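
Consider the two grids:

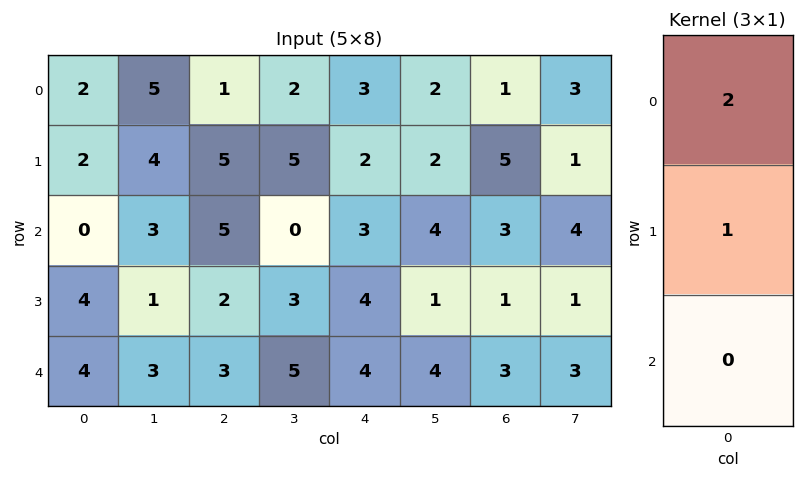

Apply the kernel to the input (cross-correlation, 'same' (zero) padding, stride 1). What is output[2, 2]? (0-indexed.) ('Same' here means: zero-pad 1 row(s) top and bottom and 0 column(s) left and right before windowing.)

15

The receptive field on the zero-padded input at this output position is [5 / 5 / 2]. Elementwise product with the kernel and sum: 5·2 + 5·1.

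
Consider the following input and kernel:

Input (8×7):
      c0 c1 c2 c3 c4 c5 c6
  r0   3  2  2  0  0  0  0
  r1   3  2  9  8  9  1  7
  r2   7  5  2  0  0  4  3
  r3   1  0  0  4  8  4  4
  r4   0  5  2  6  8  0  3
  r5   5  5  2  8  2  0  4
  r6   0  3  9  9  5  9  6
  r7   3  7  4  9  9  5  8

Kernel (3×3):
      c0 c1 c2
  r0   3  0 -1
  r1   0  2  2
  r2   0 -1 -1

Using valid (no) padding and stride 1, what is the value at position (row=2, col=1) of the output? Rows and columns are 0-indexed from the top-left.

The receptive field on the input at this output position is [5 2 0 / 0 0 4 / 5 2 6]. Elementwise product with the kernel and sum: 5·3 + 0·-1 + 0·2 + 4·2 + 2·-1 + 6·-1.

15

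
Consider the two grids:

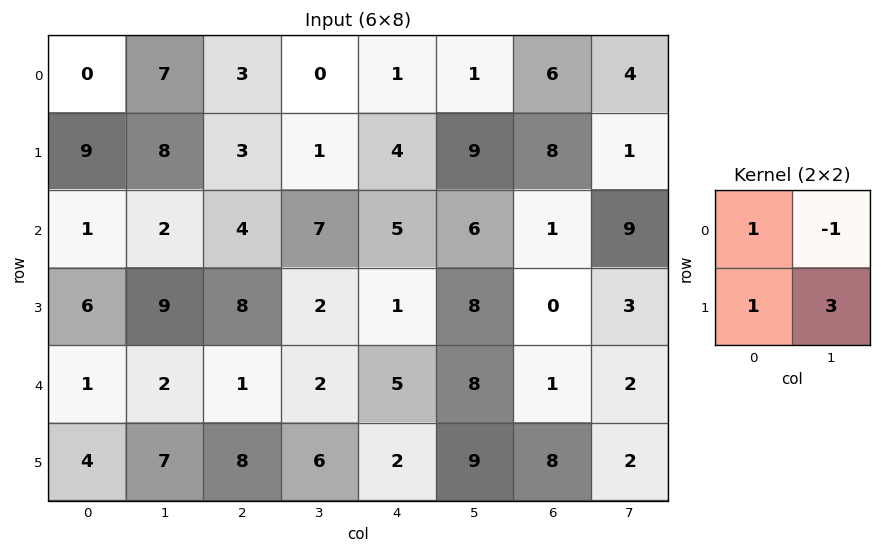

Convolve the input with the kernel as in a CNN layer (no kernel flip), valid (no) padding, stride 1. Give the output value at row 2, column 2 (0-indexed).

The receptive field on the input at this output position is [4 7 / 8 2]. Elementwise product with the kernel and sum: 4·1 + 7·-1 + 8·1 + 2·3.

11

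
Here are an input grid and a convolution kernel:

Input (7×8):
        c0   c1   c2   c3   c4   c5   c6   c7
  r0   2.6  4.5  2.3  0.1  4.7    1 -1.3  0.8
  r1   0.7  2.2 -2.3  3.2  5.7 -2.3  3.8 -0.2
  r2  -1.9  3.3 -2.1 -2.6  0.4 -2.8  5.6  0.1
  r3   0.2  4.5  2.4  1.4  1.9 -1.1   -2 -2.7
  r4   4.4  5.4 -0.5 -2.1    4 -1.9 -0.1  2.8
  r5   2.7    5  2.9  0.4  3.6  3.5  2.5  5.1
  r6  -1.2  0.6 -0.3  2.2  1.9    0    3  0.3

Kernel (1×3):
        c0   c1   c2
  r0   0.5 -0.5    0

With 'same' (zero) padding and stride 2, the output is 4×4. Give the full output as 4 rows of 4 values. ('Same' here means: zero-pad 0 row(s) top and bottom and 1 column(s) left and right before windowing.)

-1.3 1.1 -2.3 1.15
0.95 2.7 -1.5 -4.2
-2.2 2.95 -3.05 -0.9
0.6 0.45 0.15 -1.5

Output[0,0]: The receptive field on the zero-padded input at this output position is [0 2.6 4.5]. Elementwise product with the kernel and sum: 0·0.5 + 2.6·-0.5.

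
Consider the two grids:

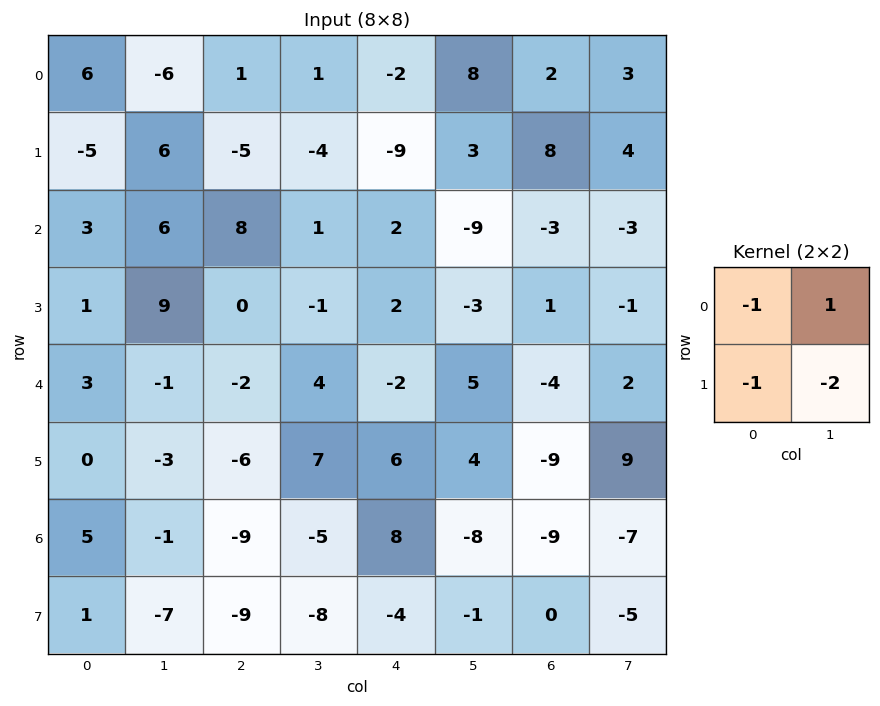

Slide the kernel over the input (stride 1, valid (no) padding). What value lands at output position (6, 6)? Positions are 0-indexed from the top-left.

The receptive field on the input at this output position is [-9 -7 / 0 -5]. Elementwise product with the kernel and sum: -9·-1 + -7·1 + 0·-1 + -5·-2.

12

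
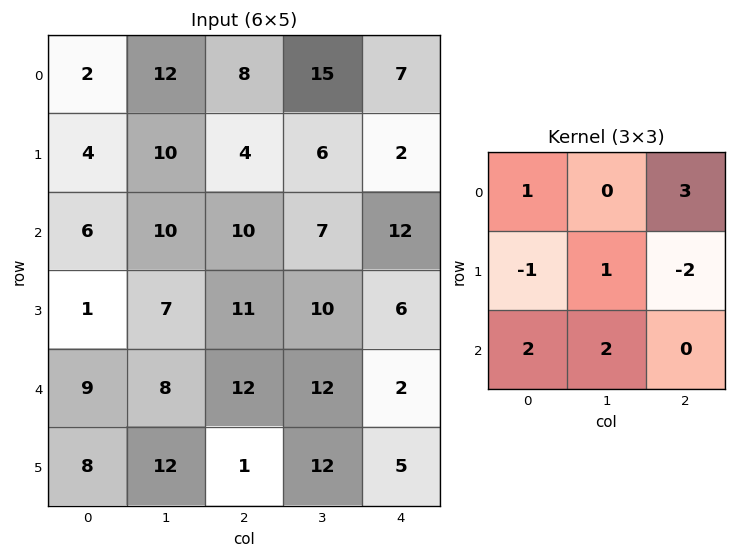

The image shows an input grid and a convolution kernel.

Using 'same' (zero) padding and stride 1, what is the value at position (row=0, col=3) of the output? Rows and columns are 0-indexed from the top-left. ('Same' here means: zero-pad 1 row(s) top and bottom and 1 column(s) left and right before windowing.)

13

The receptive field on the zero-padded input at this output position is [0 0 0 / 8 15 7 / 4 6 2]. Elementwise product with the kernel and sum: 0·1 + 0·3 + 8·-1 + 15·1 + 7·-2 + 4·2 + 6·2.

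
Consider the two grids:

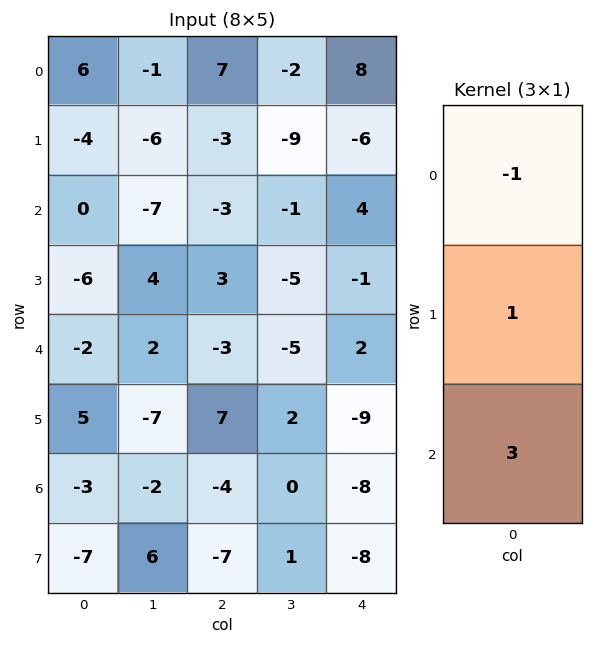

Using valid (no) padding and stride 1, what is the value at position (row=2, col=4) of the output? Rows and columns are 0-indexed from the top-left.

The receptive field on the input at this output position is [4 / -1 / 2]. Elementwise product with the kernel and sum: 4·-1 + -1·1 + 2·3.

1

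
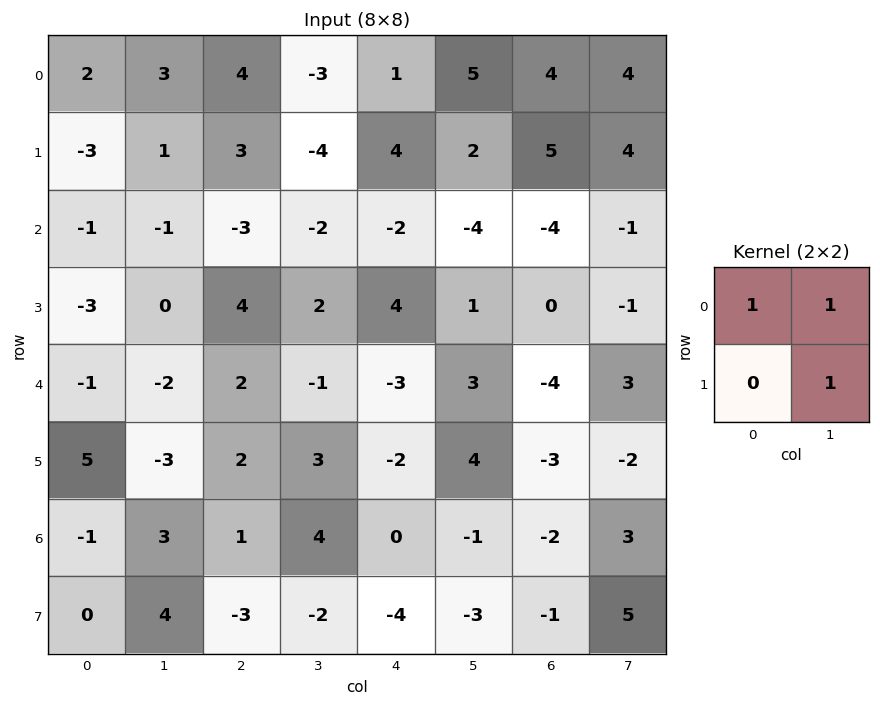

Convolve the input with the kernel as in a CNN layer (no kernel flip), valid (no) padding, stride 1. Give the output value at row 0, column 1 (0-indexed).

10

The receptive field on the input at this output position is [3 4 / 1 3]. Elementwise product with the kernel and sum: 3·1 + 4·1 + 3·1.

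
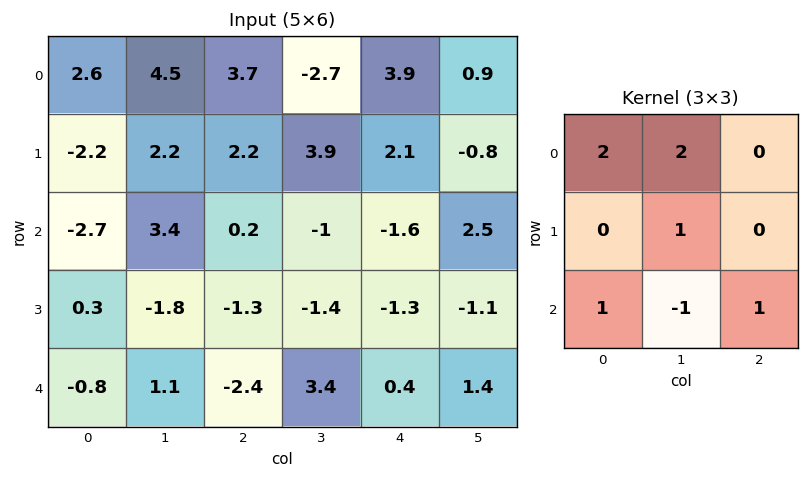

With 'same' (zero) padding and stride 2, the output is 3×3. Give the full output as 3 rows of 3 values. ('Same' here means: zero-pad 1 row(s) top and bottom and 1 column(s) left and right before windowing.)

7 7.6 4.9
-9.2 7.1 9.2
-0.2 -8.6 -5

Output[0,0]: The receptive field on the zero-padded input at this output position is [0 0 0 / 0 2.6 4.5 / 0 -2.2 2.2]. Elementwise product with the kernel and sum: 0·2 + 0·2 + 2.6·1 + 0·1 + -2.2·-1 + 2.2·1.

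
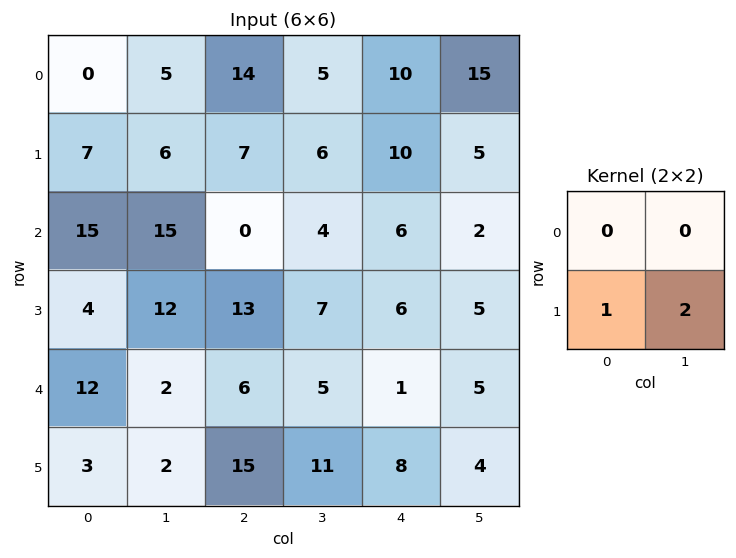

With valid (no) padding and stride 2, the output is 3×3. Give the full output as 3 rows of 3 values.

Output[0,0]: The receptive field on the input at this output position is [0 5 / 7 6]. Elementwise product with the kernel and sum: 7·1 + 6·2.
Output[0,1]: The receptive field on the input at this output position is [14 5 / 7 6]. Elementwise product with the kernel and sum: 7·1 + 6·2.

19 19 20
28 27 16
7 37 16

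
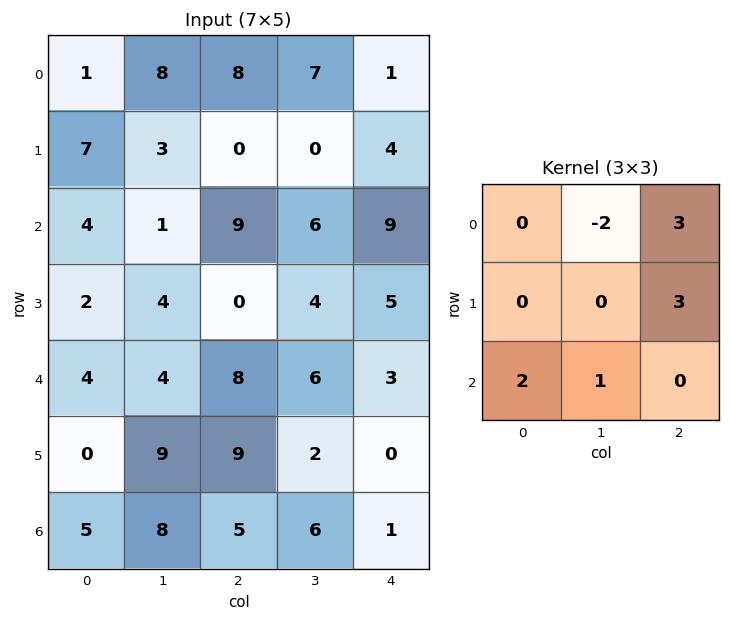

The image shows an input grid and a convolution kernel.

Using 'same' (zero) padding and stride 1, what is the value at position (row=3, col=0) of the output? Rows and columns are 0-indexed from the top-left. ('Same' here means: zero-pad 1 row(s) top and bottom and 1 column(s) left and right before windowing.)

The receptive field on the zero-padded input at this output position is [0 4 1 / 0 2 4 / 0 4 4]. Elementwise product with the kernel and sum: 4·-2 + 1·3 + 4·3 + 0·2 + 4·1.

11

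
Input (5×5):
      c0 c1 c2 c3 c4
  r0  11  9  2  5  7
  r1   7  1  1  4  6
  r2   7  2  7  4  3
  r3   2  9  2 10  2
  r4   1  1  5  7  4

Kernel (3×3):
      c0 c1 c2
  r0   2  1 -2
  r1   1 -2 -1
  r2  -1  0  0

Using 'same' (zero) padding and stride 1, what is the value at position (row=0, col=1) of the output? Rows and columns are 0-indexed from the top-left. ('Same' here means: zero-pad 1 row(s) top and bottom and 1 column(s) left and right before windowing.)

-16

The receptive field on the zero-padded input at this output position is [0 0 0 / 11 9 2 / 7 1 1]. Elementwise product with the kernel and sum: 0·2 + 0·1 + 0·-2 + 11·1 + 9·-2 + 2·-1 + 7·-1.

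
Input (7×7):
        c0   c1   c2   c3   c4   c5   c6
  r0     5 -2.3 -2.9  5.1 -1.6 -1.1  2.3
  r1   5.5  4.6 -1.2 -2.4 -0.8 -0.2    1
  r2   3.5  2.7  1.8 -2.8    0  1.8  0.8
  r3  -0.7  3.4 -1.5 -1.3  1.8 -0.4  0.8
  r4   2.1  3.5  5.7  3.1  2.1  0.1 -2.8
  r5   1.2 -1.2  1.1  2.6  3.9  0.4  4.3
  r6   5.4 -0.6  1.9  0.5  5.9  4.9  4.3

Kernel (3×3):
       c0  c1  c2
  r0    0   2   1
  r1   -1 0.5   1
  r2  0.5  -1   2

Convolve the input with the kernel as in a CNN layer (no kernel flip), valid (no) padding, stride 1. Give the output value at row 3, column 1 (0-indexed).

1.65

The receptive field on the input at this output position is [3.4 -1.5 -1.3 / 3.5 5.7 3.1 / -1.2 1.1 2.6]. Elementwise product with the kernel and sum: -1.5·2 + -1.3·1 + 3.5·-1 + 5.7·0.5 + 3.1·1 + -1.2·0.5 + 1.1·-1 + 2.6·2.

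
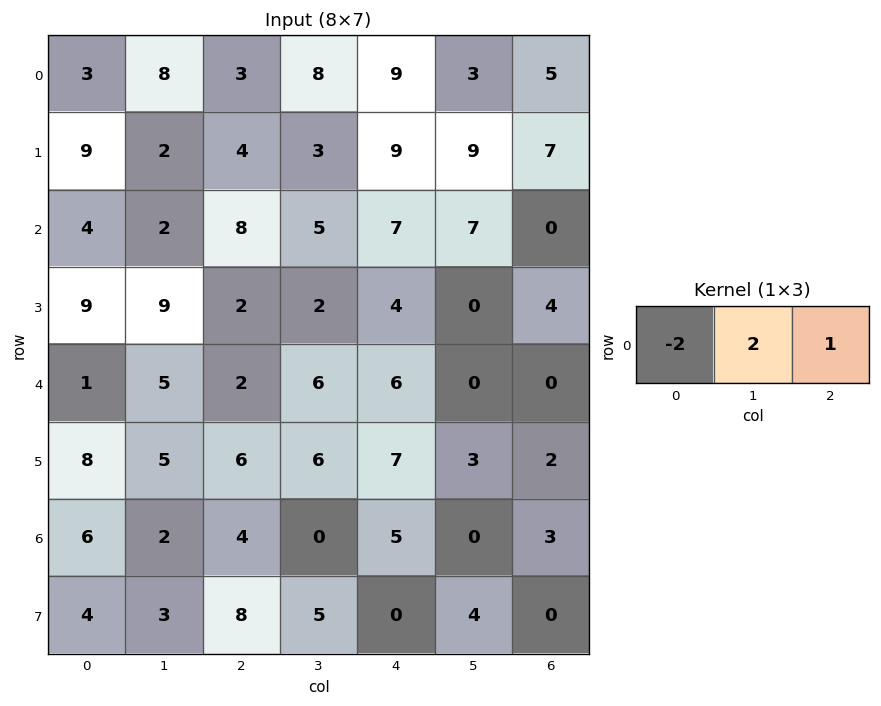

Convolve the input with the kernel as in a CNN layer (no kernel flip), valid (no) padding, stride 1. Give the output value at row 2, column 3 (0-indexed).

11

The receptive field on the input at this output position is [5 7 7]. Elementwise product with the kernel and sum: 5·-2 + 7·2 + 7·1.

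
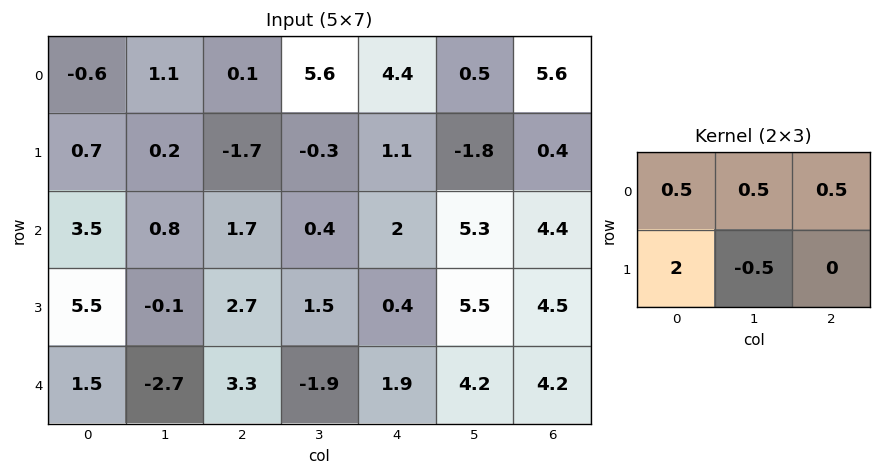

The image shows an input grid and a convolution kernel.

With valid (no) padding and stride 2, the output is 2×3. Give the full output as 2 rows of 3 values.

1.6 1.8 8.35
14.05 6.7 3.9

Output[0,0]: The receptive field on the input at this output position is [-0.6 1.1 0.1 / 0.7 0.2 -1.7]. Elementwise product with the kernel and sum: -0.6·0.5 + 1.1·0.5 + 0.1·0.5 + 0.7·2 + 0.2·-0.5.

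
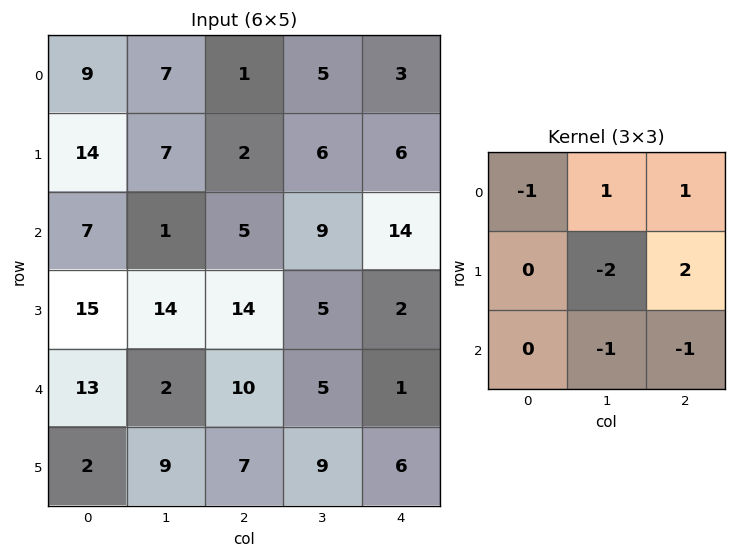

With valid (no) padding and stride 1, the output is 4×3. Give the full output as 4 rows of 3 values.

Output[0,0]: The receptive field on the input at this output position is [9 7 1 / 14 7 2 / 7 1 5]. Elementwise product with the kernel and sum: 9·-1 + 7·1 + 1·1 + 7·-2 + 2·2 + 1·-1 + 5·-1.

-17 -7 -16
-25 -10 13
-13 -20 6
13 -21 -30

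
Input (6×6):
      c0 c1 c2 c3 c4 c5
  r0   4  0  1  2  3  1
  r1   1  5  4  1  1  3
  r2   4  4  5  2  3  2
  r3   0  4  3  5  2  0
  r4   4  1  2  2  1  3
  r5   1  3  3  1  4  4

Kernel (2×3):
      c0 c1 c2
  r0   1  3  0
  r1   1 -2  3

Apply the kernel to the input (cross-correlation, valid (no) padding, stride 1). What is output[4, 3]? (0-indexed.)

The receptive field on the input at this output position is [2 1 3 / 1 4 4]. Elementwise product with the kernel and sum: 2·1 + 1·3 + 1·1 + 4·-2 + 4·3.

10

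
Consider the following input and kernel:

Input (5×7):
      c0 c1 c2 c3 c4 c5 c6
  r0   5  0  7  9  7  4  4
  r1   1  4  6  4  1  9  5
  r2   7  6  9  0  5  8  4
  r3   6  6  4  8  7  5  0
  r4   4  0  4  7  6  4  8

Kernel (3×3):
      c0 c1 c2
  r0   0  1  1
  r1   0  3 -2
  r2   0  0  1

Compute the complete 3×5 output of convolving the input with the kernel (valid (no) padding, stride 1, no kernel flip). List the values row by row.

16 26 31 4 29
14 45 2 14 30
29 12 21 28 35

Output[0,0]: The receptive field on the input at this output position is [5 0 7 / 1 4 6 / 7 6 9]. Elementwise product with the kernel and sum: 0·1 + 7·1 + 4·3 + 6·-2 + 9·1.
Output[0,1]: The receptive field on the input at this output position is [0 7 9 / 4 6 4 / 6 9 0]. Elementwise product with the kernel and sum: 7·1 + 9·1 + 6·3 + 4·-2 + 0·1.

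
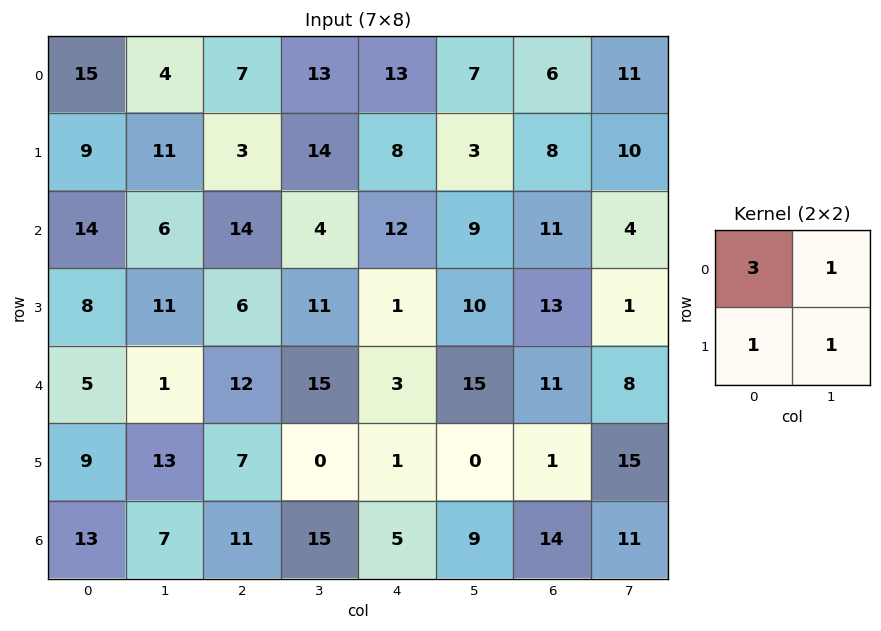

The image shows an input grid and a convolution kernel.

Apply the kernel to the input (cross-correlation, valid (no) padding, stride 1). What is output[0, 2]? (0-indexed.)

The receptive field on the input at this output position is [7 13 / 3 14]. Elementwise product with the kernel and sum: 7·3 + 13·1 + 3·1 + 14·1.

51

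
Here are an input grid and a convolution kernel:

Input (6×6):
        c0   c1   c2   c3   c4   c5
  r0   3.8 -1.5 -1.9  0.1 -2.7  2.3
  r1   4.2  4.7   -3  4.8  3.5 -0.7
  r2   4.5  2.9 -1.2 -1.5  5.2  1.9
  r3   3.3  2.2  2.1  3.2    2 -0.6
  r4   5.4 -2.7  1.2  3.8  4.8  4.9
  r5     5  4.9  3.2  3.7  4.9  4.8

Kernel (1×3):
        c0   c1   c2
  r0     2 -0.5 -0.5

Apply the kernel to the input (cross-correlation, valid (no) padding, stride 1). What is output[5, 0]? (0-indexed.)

5.95

The receptive field on the input at this output position is [5 4.9 3.2]. Elementwise product with the kernel and sum: 5·2 + 4.9·-0.5 + 3.2·-0.5.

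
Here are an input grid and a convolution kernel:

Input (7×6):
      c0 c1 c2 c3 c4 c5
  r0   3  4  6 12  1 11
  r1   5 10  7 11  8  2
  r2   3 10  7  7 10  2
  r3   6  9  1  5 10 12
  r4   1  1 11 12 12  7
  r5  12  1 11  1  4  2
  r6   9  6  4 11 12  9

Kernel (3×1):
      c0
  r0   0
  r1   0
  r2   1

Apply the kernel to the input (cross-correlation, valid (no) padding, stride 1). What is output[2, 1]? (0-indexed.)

1

The receptive field on the input at this output position is [10 / 9 / 1]. Elementwise product with the kernel and sum: 1·1.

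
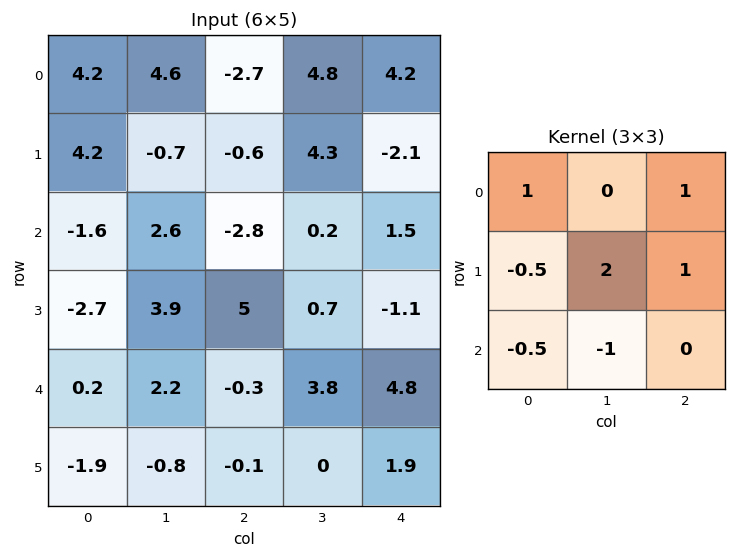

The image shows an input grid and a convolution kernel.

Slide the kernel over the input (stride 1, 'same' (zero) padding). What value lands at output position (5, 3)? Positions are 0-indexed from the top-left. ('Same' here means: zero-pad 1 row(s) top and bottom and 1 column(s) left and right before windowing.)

The receptive field on the zero-padded input at this output position is [-0.3 3.8 4.8 / -0.1 0 1.9 / 0 0 0]. Elementwise product with the kernel and sum: -0.3·1 + 4.8·1 + -0.1·-0.5 + 0·2 + 1.9·1 + 0·-0.5 + 0·-1.

6.45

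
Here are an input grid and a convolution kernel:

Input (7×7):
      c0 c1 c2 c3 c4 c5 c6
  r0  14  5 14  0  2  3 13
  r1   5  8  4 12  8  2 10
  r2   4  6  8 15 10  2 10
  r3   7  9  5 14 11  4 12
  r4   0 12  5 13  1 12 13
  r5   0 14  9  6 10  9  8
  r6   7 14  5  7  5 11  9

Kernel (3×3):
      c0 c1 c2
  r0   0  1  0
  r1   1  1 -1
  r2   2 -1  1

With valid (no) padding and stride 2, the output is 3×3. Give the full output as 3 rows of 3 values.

Output[0,0]: The receptive field on the input at this output position is [14 5 14 / 5 8 4 / 4 6 8]. Elementwise product with the kernel and sum: 5·1 + 5·1 + 8·1 + 4·-1 + 4·2 + 6·-1 + 8·1.

24 19 31
10 21 8
22 26 31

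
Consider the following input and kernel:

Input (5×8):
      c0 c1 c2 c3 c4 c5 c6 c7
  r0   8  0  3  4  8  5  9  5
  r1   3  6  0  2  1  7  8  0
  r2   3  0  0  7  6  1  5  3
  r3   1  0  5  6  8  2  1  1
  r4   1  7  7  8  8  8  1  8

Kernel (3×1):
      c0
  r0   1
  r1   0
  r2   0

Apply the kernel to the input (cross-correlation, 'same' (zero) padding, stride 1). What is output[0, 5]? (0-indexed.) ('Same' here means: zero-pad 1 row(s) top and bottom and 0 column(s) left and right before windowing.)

The receptive field on the zero-padded input at this output position is [0 / 5 / 7]. Elementwise product with the kernel and sum: 0·1.

0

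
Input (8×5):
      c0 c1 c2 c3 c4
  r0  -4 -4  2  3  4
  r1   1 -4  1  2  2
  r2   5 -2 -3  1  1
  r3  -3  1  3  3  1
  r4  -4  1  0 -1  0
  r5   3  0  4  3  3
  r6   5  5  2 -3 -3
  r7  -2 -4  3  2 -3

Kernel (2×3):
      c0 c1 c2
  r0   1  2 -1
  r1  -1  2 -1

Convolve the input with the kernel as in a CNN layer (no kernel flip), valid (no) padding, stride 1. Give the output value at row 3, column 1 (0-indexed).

The receptive field on the input at this output position is [1 3 3 / 1 0 -1]. Elementwise product with the kernel and sum: 1·1 + 3·2 + 3·-1 + 1·-1 + 0·2 + -1·-1.

4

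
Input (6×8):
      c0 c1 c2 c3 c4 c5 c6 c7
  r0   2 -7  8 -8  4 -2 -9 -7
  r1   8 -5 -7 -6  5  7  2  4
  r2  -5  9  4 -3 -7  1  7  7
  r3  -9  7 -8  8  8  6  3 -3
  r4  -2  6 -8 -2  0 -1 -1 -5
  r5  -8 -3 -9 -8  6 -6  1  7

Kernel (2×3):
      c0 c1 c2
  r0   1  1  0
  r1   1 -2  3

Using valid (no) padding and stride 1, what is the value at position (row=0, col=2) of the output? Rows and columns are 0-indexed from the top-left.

20

The receptive field on the input at this output position is [8 -8 4 / -7 -6 5]. Elementwise product with the kernel and sum: 8·1 + -8·1 + -7·1 + -6·-2 + 5·3.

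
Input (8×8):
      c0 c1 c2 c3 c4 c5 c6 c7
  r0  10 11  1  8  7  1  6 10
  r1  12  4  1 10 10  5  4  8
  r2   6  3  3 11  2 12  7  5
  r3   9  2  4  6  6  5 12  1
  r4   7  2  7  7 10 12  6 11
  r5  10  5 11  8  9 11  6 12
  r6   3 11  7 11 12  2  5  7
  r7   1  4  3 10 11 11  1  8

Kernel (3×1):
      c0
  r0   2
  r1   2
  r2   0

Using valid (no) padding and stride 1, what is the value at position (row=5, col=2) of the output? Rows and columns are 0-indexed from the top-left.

36

The receptive field on the input at this output position is [11 / 7 / 3]. Elementwise product with the kernel and sum: 11·2 + 7·2.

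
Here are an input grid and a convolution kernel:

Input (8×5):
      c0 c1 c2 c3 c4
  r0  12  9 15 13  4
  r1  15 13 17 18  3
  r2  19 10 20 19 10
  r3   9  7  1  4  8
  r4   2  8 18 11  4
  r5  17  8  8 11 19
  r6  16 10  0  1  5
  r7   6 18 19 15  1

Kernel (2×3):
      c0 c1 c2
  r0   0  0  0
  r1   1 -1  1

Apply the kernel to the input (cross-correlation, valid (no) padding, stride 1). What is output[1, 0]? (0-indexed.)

29

The receptive field on the input at this output position is [15 13 17 / 19 10 20]. Elementwise product with the kernel and sum: 19·1 + 10·-1 + 20·1.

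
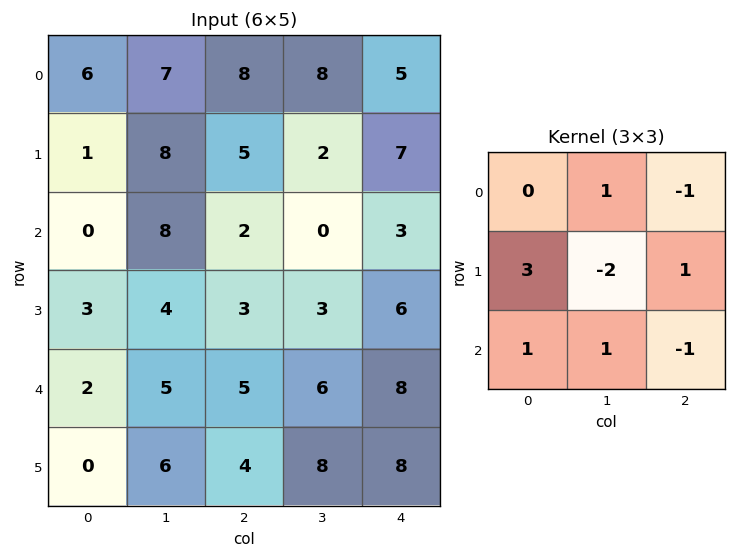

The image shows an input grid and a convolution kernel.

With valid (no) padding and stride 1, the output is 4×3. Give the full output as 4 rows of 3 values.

-3 26 20
-7 27 4
12 15 9
4 13 12

Output[0,0]: The receptive field on the input at this output position is [6 7 8 / 1 8 5 / 0 8 2]. Elementwise product with the kernel and sum: 7·1 + 8·-1 + 1·3 + 8·-2 + 5·1 + 0·1 + 8·1 + 2·-1.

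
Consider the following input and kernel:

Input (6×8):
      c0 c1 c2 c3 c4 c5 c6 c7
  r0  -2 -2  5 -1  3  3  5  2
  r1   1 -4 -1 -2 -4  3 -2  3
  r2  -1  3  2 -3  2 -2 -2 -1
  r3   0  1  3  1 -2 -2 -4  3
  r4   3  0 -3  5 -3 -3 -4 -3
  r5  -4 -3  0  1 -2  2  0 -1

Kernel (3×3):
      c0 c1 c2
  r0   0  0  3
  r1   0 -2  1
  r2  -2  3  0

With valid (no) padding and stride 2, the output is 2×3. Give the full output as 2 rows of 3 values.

Output[0,0]: The receptive field on the input at this output position is [-2 -2 5 / 1 -4 -1 / -1 3 2]. Elementwise product with the kernel and sum: 5·3 + -4·-2 + -1·1 + -1·-2 + 3·3.

33 -4 -3
1 23 -9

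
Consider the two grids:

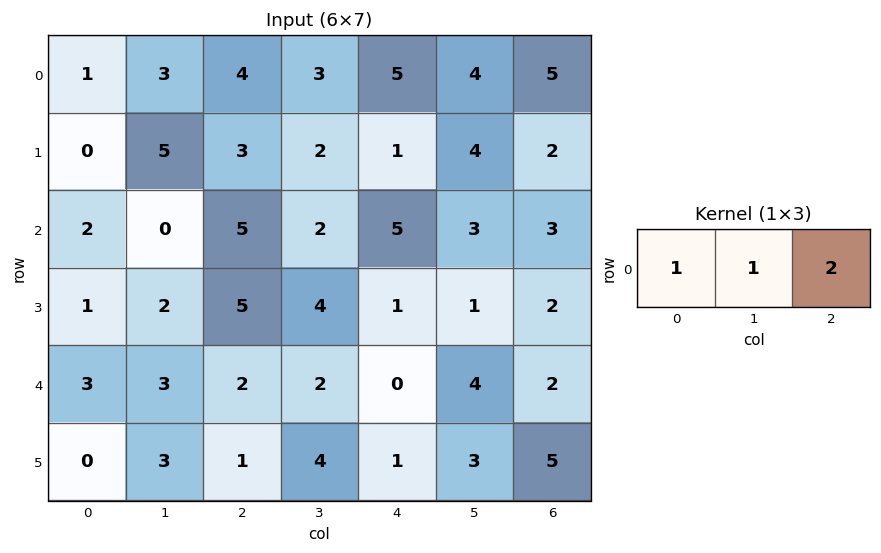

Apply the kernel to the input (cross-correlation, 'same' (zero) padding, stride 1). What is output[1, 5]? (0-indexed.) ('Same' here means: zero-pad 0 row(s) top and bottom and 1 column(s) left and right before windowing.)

The receptive field on the zero-padded input at this output position is [1 4 2]. Elementwise product with the kernel and sum: 1·1 + 4·1 + 2·2.

9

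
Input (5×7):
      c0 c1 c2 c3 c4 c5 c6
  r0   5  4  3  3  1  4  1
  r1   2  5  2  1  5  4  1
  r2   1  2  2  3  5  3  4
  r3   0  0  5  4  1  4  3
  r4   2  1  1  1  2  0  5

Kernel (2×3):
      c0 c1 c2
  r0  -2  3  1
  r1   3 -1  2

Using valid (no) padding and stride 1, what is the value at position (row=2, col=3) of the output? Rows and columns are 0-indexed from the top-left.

31

The receptive field on the input at this output position is [3 5 3 / 4 1 4]. Elementwise product with the kernel and sum: 3·-2 + 5·3 + 3·1 + 4·3 + 1·-1 + 4·2.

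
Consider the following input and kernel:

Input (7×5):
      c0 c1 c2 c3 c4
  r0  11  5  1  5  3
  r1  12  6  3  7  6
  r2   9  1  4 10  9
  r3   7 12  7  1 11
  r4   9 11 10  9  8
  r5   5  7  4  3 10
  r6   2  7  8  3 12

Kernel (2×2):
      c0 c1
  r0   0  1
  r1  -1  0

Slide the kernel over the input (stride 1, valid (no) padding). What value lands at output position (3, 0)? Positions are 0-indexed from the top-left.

3

The receptive field on the input at this output position is [7 12 / 9 11]. Elementwise product with the kernel and sum: 12·1 + 9·-1.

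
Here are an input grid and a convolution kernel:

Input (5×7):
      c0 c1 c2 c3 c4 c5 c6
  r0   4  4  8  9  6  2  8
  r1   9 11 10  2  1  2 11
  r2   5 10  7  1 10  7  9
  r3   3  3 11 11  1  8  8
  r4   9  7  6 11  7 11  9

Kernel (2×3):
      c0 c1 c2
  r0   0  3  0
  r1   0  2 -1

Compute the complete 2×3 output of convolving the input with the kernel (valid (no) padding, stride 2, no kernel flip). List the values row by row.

Output[0,0]: The receptive field on the input at this output position is [4 4 8 / 9 11 10]. Elementwise product with the kernel and sum: 4·3 + 11·2 + 10·-1.

24 30 -1
25 24 29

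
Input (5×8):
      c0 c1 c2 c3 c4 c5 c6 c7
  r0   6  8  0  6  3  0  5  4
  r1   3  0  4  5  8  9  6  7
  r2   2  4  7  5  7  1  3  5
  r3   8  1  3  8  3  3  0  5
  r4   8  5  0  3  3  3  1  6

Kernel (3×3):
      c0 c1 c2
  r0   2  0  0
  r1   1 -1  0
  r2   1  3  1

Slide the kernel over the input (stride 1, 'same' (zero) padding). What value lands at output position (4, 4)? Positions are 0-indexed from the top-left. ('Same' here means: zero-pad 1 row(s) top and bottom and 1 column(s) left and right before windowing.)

The receptive field on the zero-padded input at this output position is [8 3 3 / 3 3 3 / 0 0 0]. Elementwise product with the kernel and sum: 8·2 + 3·1 + 3·-1 + 0·1 + 0·3 + 0·1.

16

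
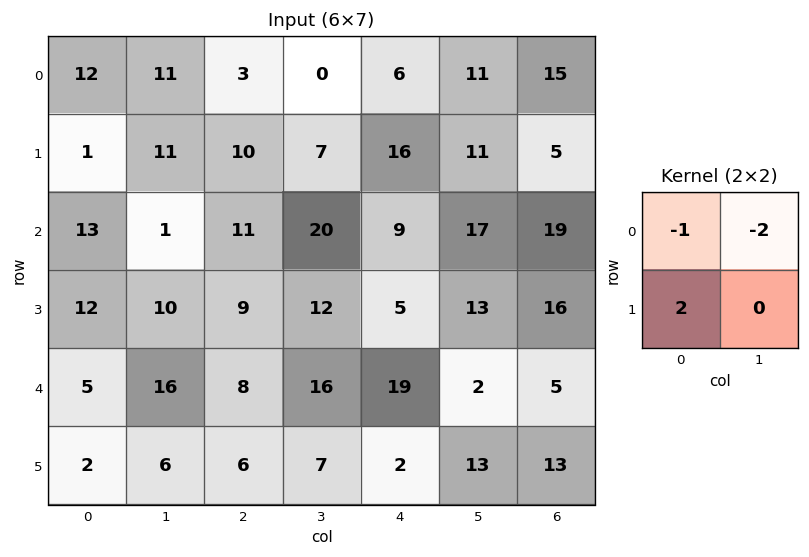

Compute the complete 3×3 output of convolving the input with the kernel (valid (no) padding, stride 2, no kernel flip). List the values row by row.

Output[0,0]: The receptive field on the input at this output position is [12 11 / 1 11]. Elementwise product with the kernel and sum: 12·-1 + 11·-2 + 1·2.
Output[0,1]: The receptive field on the input at this output position is [3 0 / 10 7]. Elementwise product with the kernel and sum: 3·-1 + 0·-2 + 10·2.

-32 17 4
9 -33 -33
-33 -28 -19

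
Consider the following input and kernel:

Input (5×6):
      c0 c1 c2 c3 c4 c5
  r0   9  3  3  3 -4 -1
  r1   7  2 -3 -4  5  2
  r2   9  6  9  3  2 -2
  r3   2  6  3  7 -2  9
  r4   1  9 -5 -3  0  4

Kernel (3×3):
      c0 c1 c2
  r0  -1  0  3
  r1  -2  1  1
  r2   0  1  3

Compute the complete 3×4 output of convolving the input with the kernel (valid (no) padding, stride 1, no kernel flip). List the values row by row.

Output[0,0]: The receptive field on the input at this output position is [9 3 3 / 7 2 -3 / 9 6 9]. Elementwise product with the kernel and sum: 9·-1 + 3·3 + 7·-2 + 2·1 + -3·1 + 6·1 + 9·3.
Output[0,1]: The receptive field on the input at this output position is [3 3 3 / 2 -3 -4 / 6 9 3]. Elementwise product with the kernel and sum: 3·-1 + 3·3 + 2·-2 + -3·1 + -4·1 + 9·1 + 3·3.

18 13 1 5
-4 10 6 29
17 -13 -7 -4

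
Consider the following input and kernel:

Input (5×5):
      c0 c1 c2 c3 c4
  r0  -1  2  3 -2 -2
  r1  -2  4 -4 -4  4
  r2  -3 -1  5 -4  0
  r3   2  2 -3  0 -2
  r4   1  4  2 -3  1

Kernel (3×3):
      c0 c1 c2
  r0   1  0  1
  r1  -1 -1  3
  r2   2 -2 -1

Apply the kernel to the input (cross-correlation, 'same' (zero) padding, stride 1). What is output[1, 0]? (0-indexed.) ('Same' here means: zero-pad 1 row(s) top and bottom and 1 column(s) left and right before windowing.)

The receptive field on the zero-padded input at this output position is [0 -1 2 / 0 -2 4 / 0 -3 -1]. Elementwise product with the kernel and sum: 0·1 + 2·1 + 0·-1 + -2·-1 + 4·3 + 0·2 + -3·-2 + -1·-1.

23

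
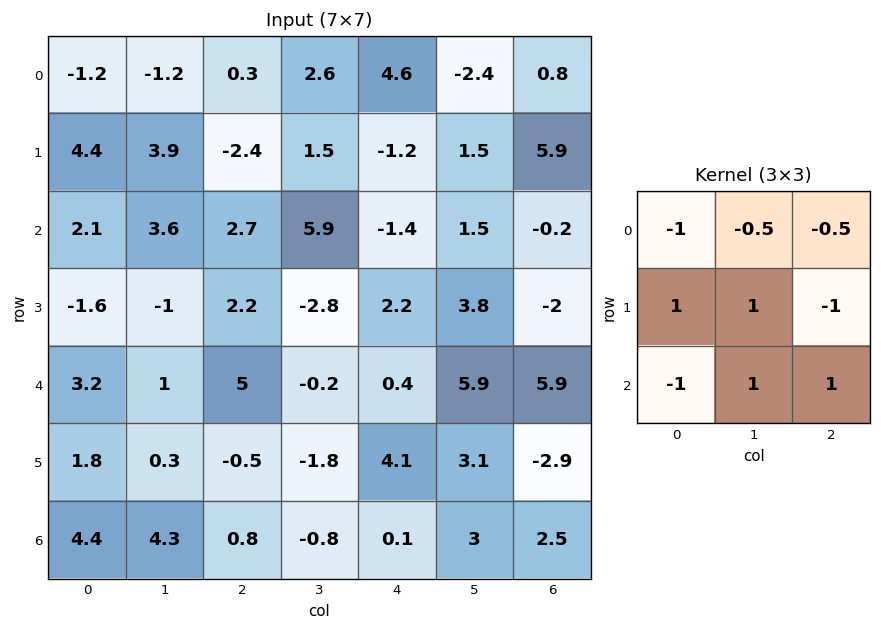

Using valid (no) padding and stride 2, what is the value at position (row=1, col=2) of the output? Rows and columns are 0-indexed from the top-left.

The receptive field on the input at this output position is [-1.4 1.5 -0.2 / 2.2 3.8 -2 / 0.4 5.9 5.9]. Elementwise product with the kernel and sum: -1.4·-1 + 1.5·-0.5 + -0.2·-0.5 + 2.2·1 + 3.8·1 + -2·-1 + 0.4·-1 + 5.9·1 + 5.9·1.

20.15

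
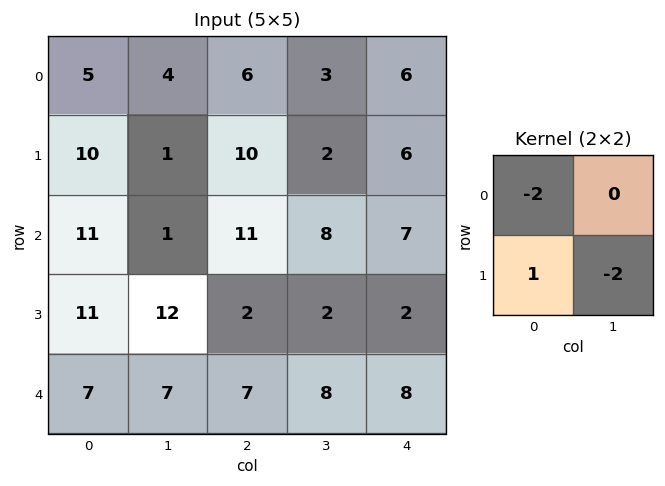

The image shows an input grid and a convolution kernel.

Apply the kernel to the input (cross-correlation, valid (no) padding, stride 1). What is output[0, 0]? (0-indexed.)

-2

The receptive field on the input at this output position is [5 4 / 10 1]. Elementwise product with the kernel and sum: 5·-2 + 10·1 + 1·-2.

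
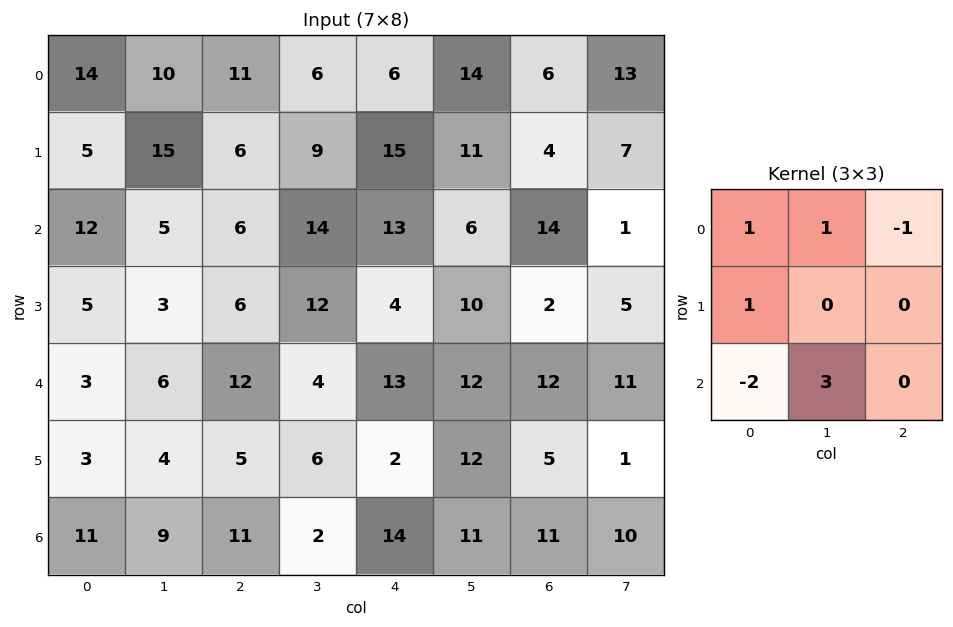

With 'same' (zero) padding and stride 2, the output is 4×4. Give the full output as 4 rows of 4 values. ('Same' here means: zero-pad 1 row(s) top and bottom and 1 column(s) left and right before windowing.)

15 -2 33 4
5 29 15 0
11 10 4 10
-1 12 -2 27

Output[0,0]: The receptive field on the zero-padded input at this output position is [0 0 0 / 0 14 10 / 0 5 15]. Elementwise product with the kernel and sum: 0·1 + 0·1 + 0·-1 + 0·1 + 0·-2 + 5·3.
Output[0,1]: The receptive field on the zero-padded input at this output position is [0 0 0 / 10 11 6 / 15 6 9]. Elementwise product with the kernel and sum: 0·1 + 0·1 + 0·-1 + 10·1 + 15·-2 + 6·3.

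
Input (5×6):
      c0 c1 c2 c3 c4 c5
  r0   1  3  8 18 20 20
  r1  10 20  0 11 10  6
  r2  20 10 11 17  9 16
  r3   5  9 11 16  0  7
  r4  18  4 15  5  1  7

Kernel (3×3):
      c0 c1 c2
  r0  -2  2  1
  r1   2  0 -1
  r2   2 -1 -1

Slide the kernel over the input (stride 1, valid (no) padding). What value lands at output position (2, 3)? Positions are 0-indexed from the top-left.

27

The receptive field on the input at this output position is [17 9 16 / 16 0 7 / 5 1 7]. Elementwise product with the kernel and sum: 17·-2 + 9·2 + 16·1 + 16·2 + 7·-1 + 5·2 + 1·-1 + 7·-1.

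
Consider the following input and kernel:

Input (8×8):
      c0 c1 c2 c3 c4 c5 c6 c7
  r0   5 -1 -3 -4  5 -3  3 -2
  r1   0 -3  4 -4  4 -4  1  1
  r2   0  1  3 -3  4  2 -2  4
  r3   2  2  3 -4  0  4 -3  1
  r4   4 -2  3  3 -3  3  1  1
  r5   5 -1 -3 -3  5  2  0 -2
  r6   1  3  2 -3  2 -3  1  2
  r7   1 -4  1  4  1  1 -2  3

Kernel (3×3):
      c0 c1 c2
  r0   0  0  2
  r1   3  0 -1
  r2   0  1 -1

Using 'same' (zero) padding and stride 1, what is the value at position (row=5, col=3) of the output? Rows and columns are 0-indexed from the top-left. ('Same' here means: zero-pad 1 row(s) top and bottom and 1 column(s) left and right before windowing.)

The receptive field on the zero-padded input at this output position is [3 3 -3 / -3 -3 5 / 2 -3 2]. Elementwise product with the kernel and sum: -3·2 + -3·3 + 5·-1 + -3·1 + 2·-1.

-25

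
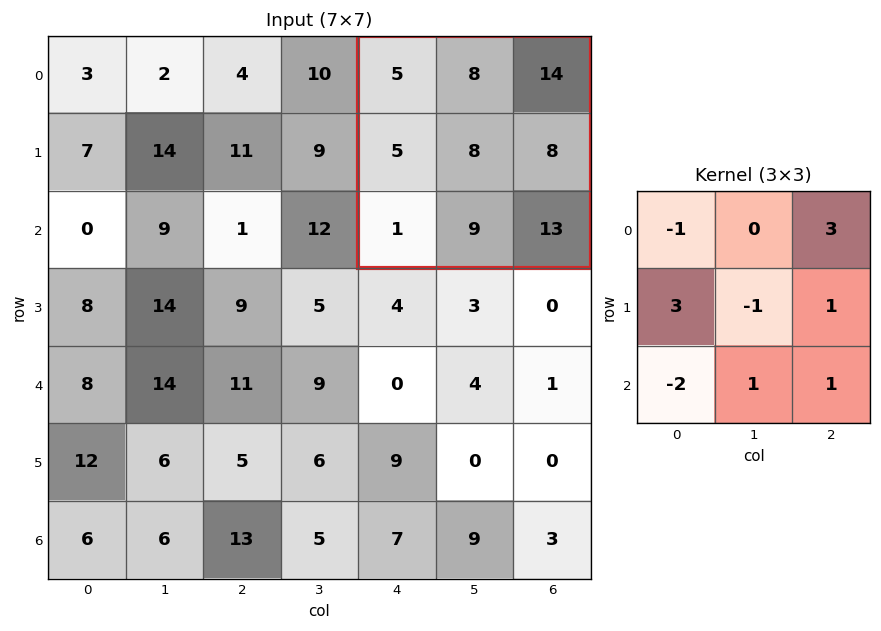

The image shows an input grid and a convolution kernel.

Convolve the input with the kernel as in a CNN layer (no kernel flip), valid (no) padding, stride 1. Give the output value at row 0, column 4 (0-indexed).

72

The receptive field on the input at this output position is [5 8 14 / 5 8 8 / 1 9 13]. Elementwise product with the kernel and sum: 5·-1 + 14·3 + 5·3 + 8·-1 + 8·1 + 1·-2 + 9·1 + 13·1.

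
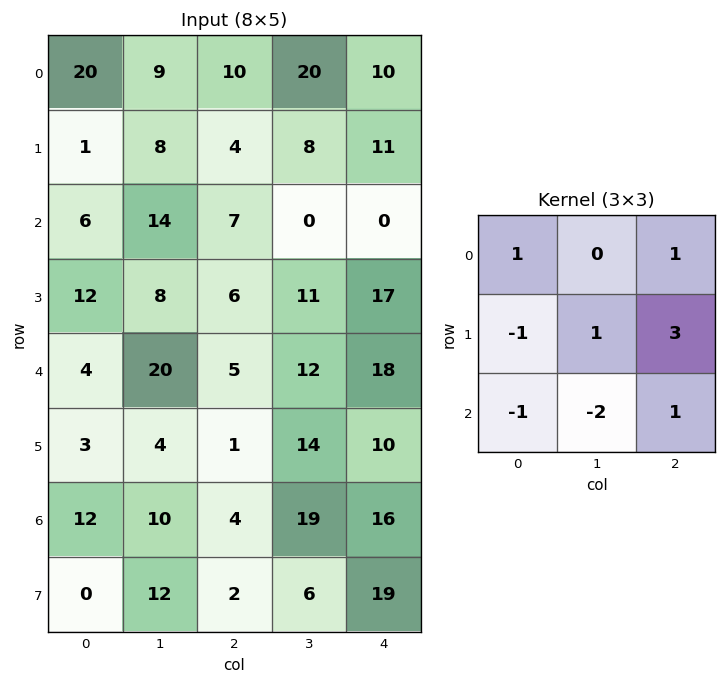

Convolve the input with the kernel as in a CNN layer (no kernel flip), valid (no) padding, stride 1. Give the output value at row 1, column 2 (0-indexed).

The receptive field on the input at this output position is [4 8 11 / 7 0 0 / 6 11 17]. Elementwise product with the kernel and sum: 4·1 + 11·1 + 7·-1 + 0·1 + 0·3 + 6·-1 + 11·-2 + 17·1.

-3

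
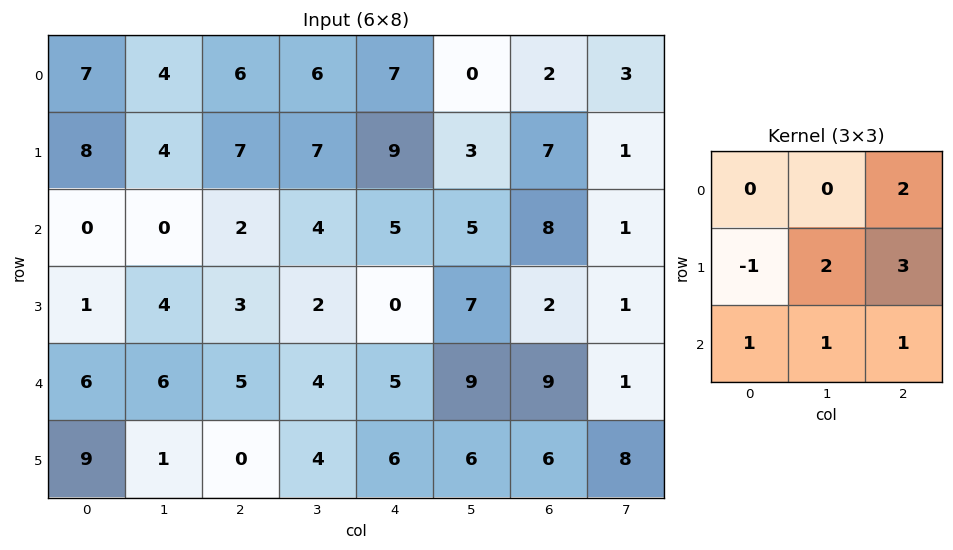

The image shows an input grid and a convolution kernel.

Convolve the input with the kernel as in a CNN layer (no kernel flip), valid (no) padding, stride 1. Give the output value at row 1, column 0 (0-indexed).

28

The receptive field on the input at this output position is [8 4 7 / 0 0 2 / 1 4 3]. Elementwise product with the kernel and sum: 7·2 + 0·-1 + 0·2 + 2·3 + 1·1 + 4·1 + 3·1.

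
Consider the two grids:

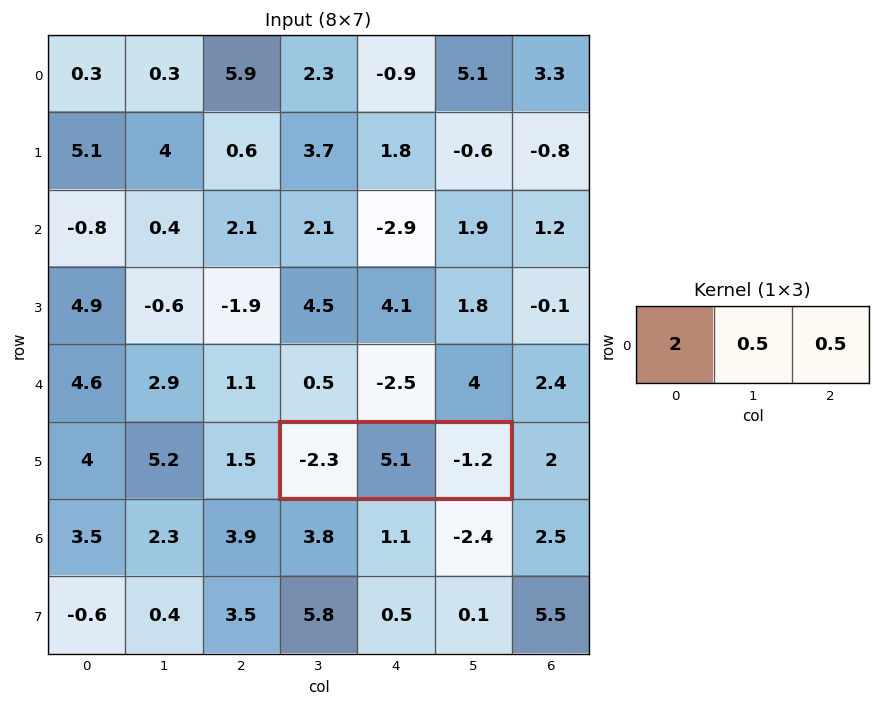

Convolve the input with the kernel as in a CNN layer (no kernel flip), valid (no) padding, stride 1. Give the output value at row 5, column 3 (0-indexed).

The receptive field on the input at this output position is [-2.3 5.1 -1.2]. Elementwise product with the kernel and sum: -2.3·2 + 5.1·0.5 + -1.2·0.5.

-2.65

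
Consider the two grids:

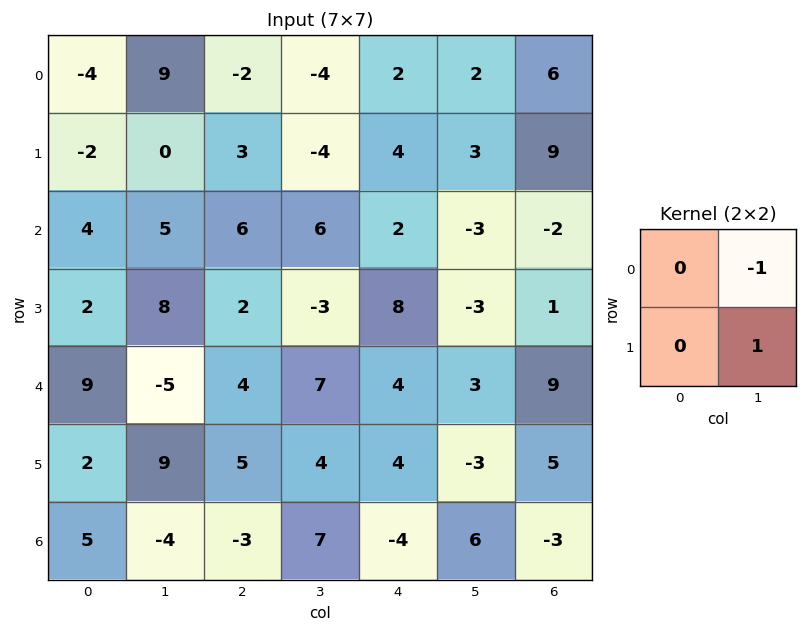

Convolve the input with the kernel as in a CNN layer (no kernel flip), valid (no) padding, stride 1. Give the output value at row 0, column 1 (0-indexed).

The receptive field on the input at this output position is [9 -2 / 0 3]. Elementwise product with the kernel and sum: -2·-1 + 3·1.

5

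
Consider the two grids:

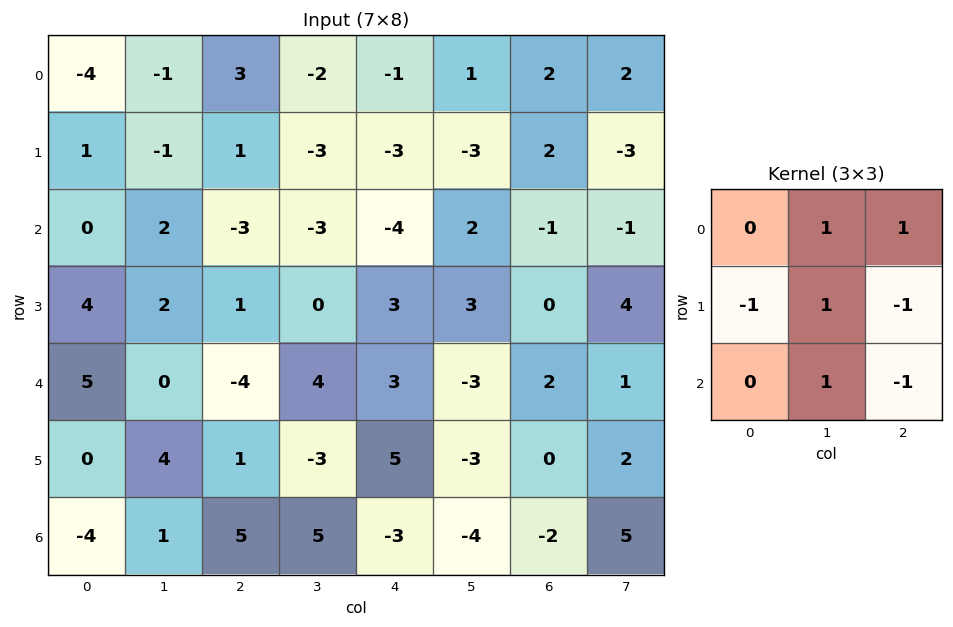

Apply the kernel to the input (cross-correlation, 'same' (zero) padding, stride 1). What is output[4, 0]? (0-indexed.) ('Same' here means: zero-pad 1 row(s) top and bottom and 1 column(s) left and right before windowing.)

The receptive field on the zero-padded input at this output position is [0 4 2 / 0 5 0 / 0 0 4]. Elementwise product with the kernel and sum: 4·1 + 2·1 + 0·-1 + 5·1 + 0·-1 + 0·1 + 4·-1.

7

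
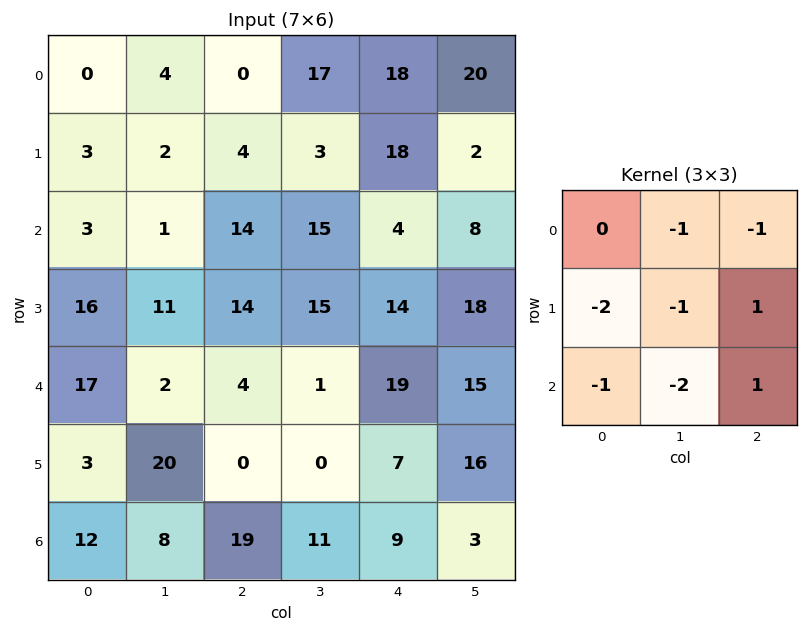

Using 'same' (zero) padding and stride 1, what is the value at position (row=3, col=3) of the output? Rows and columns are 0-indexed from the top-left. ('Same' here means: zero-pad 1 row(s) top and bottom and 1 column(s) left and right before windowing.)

-35

The receptive field on the zero-padded input at this output position is [14 15 4 / 14 15 14 / 4 1 19]. Elementwise product with the kernel and sum: 15·-1 + 4·-1 + 14·-2 + 15·-1 + 14·1 + 4·-1 + 1·-2 + 19·1.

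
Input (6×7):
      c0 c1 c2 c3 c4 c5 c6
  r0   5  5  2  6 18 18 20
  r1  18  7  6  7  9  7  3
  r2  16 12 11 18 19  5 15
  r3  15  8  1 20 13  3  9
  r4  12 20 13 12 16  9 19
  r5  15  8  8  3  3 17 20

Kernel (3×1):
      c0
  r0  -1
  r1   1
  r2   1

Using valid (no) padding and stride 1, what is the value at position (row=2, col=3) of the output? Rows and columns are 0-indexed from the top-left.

The receptive field on the input at this output position is [18 / 20 / 12]. Elementwise product with the kernel and sum: 18·-1 + 20·1 + 12·1.

14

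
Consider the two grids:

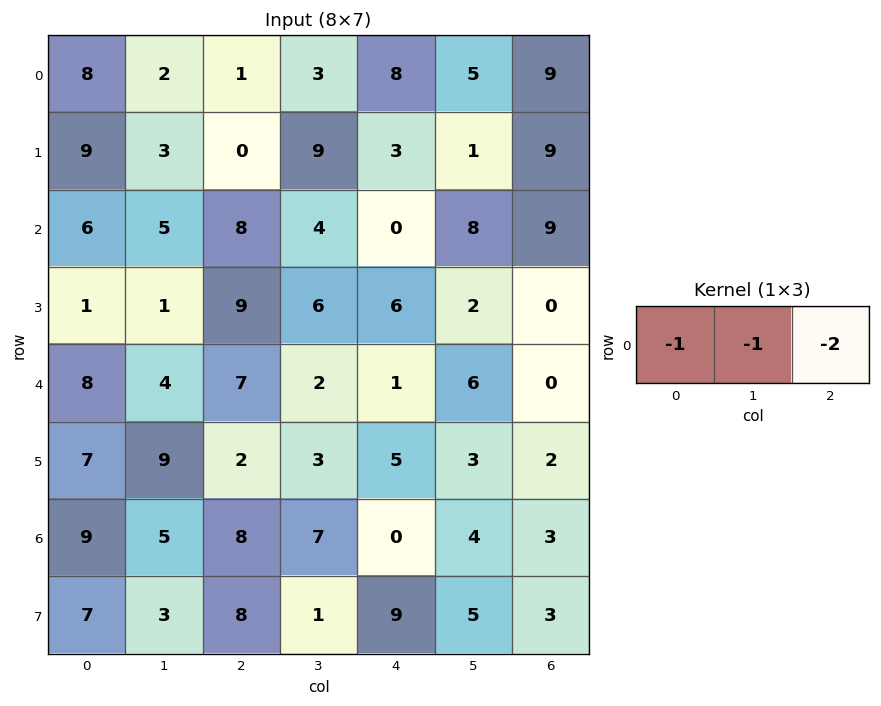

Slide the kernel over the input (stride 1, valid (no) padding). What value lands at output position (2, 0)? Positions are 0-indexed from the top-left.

The receptive field on the input at this output position is [6 5 8]. Elementwise product with the kernel and sum: 6·-1 + 5·-1 + 8·-2.

-27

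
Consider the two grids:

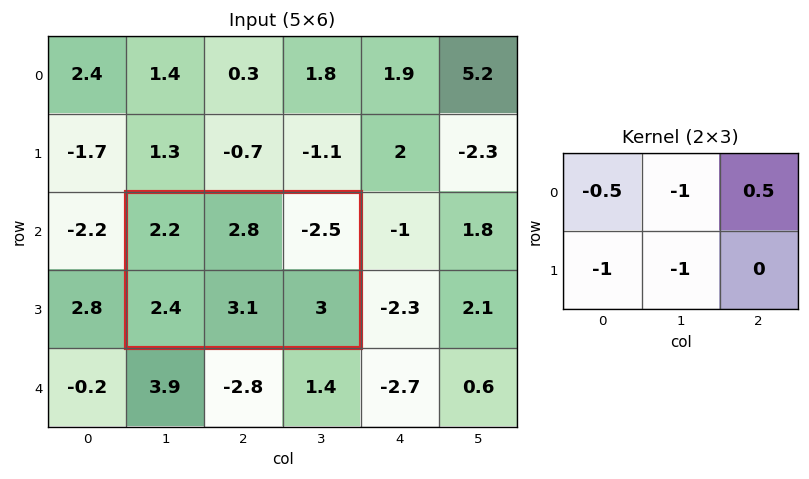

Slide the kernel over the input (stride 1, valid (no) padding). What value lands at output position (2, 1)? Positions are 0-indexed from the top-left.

-10.65

The receptive field on the input at this output position is [2.2 2.8 -2.5 / 2.4 3.1 3]. Elementwise product with the kernel and sum: 2.2·-0.5 + 2.8·-1 + -2.5·0.5 + 2.4·-1 + 3.1·-1.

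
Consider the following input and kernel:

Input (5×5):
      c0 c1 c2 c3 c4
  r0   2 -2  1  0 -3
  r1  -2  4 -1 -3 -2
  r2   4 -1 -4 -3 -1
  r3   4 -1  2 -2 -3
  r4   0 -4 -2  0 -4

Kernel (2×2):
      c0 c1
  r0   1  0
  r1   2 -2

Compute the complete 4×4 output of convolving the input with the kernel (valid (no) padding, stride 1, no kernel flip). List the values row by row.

Output[0,0]: The receptive field on the input at this output position is [2 -2 / -2 4]. Elementwise product with the kernel and sum: 2·1 + -2·2 + 4·-2.
Output[0,1]: The receptive field on the input at this output position is [-2 1 / 4 -1]. Elementwise product with the kernel and sum: -2·1 + 4·2 + -1·-2.

-10 8 5 -2
8 10 -3 -7
14 -7 4 -1
12 -5 -2 6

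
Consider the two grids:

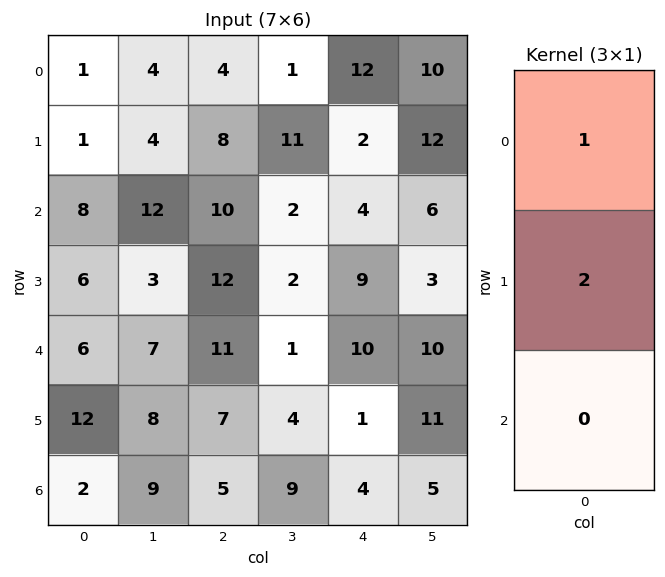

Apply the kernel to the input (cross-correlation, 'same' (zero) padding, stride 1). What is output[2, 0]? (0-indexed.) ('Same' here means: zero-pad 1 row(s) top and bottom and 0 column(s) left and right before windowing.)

17

The receptive field on the zero-padded input at this output position is [1 / 8 / 6]. Elementwise product with the kernel and sum: 1·1 + 8·2.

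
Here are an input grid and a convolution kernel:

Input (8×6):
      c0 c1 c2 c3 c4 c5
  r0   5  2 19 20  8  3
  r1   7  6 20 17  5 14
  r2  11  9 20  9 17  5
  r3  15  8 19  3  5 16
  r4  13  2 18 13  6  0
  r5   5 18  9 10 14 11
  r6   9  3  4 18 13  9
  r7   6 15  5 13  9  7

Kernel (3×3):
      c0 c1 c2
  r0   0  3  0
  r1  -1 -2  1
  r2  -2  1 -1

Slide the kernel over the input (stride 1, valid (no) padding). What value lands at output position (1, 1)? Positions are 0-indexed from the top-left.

The receptive field on the input at this output position is [6 20 17 / 9 20 9 / 8 19 3]. Elementwise product with the kernel and sum: 20·3 + 9·-1 + 20·-2 + 9·1 + 8·-2 + 19·1 + 3·-1.

20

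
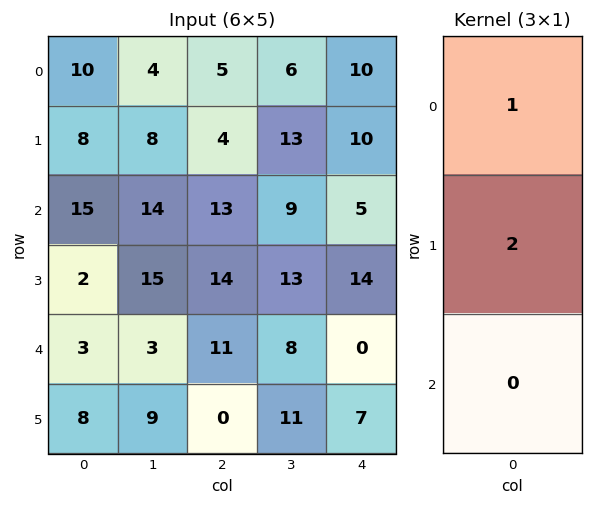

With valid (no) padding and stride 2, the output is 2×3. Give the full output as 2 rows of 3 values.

26 13 30
19 41 33

Output[0,0]: The receptive field on the input at this output position is [10 / 8 / 15]. Elementwise product with the kernel and sum: 10·1 + 8·2.
Output[0,1]: The receptive field on the input at this output position is [5 / 4 / 13]. Elementwise product with the kernel and sum: 5·1 + 4·2.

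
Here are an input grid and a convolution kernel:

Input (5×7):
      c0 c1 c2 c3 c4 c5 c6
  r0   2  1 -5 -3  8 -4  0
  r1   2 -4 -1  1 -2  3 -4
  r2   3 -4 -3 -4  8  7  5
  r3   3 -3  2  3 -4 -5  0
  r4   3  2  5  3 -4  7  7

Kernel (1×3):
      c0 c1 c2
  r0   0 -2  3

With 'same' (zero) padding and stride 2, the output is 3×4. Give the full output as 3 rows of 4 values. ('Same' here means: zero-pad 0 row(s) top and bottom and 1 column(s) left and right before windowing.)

Output[0,0]: The receptive field on the zero-padded input at this output position is [0 2 1]. Elementwise product with the kernel and sum: 2·-2 + 1·3.
Output[0,1]: The receptive field on the zero-padded input at this output position is [1 -5 -3]. Elementwise product with the kernel and sum: -5·-2 + -3·3.

-1 1 -28 0
-18 -6 5 -10
0 -1 29 -14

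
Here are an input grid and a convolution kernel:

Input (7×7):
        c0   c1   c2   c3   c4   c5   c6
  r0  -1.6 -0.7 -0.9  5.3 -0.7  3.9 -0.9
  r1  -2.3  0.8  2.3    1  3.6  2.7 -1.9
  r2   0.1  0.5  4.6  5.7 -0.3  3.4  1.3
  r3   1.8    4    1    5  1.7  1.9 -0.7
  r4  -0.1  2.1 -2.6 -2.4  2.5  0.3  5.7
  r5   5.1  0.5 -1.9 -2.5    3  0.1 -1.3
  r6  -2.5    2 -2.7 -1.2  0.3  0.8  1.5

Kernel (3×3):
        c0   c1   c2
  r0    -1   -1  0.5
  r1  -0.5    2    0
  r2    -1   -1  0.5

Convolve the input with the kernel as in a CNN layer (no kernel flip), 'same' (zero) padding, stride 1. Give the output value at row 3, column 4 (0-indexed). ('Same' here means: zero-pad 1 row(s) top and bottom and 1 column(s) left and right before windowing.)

The receptive field on the zero-padded input at this output position is [5.7 -0.3 3.4 / 5 1.7 1.9 / -2.4 2.5 0.3]. Elementwise product with the kernel and sum: 5.7·-1 + -0.3·-1 + 3.4·0.5 + 5·-0.5 + 1.7·2 + -2.4·-1 + 2.5·-1 + 0.3·0.5.

-2.75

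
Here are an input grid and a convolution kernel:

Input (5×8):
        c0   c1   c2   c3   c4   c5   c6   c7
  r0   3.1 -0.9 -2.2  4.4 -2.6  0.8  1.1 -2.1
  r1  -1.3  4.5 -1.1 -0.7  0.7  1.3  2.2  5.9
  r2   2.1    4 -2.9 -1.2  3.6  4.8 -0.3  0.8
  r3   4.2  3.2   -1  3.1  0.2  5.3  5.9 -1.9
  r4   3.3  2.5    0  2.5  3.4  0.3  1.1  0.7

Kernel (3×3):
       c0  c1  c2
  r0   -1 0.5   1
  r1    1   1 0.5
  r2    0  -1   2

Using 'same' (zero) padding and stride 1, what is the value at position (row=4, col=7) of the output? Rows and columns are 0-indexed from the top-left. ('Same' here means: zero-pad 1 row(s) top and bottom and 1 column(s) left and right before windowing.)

-5.05

The receptive field on the zero-padded input at this output position is [5.9 -1.9 0 / 1.1 0.7 0 / 0 0 0]. Elementwise product with the kernel and sum: 5.9·-1 + -1.9·0.5 + 0·1 + 1.1·1 + 0.7·1 + 0·0.5 + 0·-1 + 0·2.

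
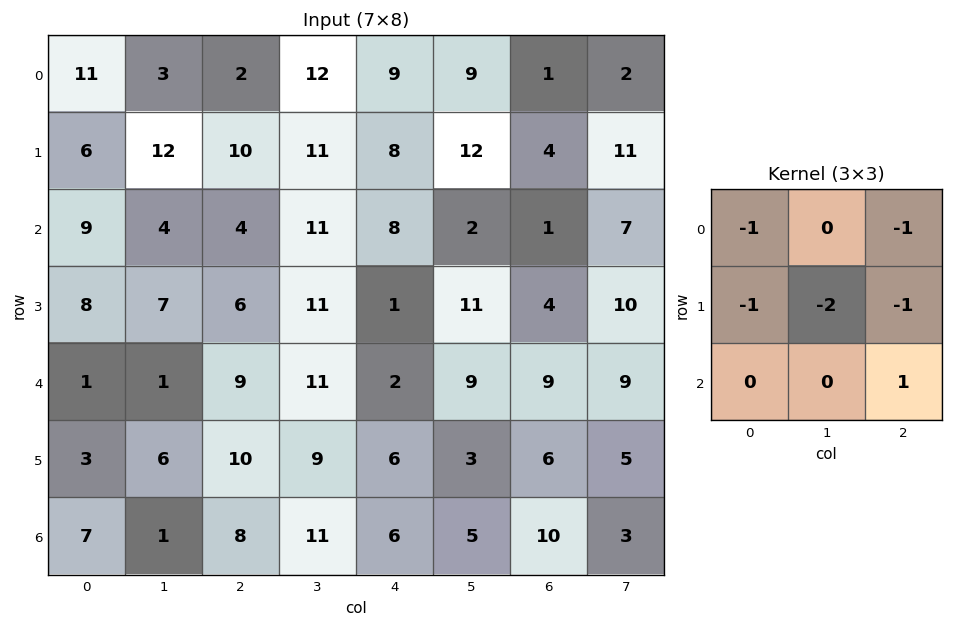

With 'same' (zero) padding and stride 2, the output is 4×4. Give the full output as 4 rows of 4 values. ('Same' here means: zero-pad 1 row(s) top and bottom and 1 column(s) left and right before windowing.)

-13 -8 -27 -2
-27 -35 -41 -24
-4 -39 -43 -52
-21 -43 -40 -36

Output[0,0]: The receptive field on the zero-padded input at this output position is [0 0 0 / 0 11 3 / 0 6 12]. Elementwise product with the kernel and sum: 0·-1 + 0·-1 + 0·-1 + 11·-2 + 3·-1 + 12·1.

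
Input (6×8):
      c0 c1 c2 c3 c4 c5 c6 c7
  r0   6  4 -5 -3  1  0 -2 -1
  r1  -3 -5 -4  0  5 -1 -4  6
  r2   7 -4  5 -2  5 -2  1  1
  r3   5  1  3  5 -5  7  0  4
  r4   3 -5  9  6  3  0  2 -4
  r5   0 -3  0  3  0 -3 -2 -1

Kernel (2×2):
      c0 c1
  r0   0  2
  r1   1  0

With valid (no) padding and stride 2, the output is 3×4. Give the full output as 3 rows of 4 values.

5 -10 5 -6
-3 -1 -9 2
-10 12 0 -10

Output[0,0]: The receptive field on the input at this output position is [6 4 / -3 -5]. Elementwise product with the kernel and sum: 4·2 + -3·1.
Output[0,1]: The receptive field on the input at this output position is [-5 -3 / -4 0]. Elementwise product with the kernel and sum: -3·2 + -4·1.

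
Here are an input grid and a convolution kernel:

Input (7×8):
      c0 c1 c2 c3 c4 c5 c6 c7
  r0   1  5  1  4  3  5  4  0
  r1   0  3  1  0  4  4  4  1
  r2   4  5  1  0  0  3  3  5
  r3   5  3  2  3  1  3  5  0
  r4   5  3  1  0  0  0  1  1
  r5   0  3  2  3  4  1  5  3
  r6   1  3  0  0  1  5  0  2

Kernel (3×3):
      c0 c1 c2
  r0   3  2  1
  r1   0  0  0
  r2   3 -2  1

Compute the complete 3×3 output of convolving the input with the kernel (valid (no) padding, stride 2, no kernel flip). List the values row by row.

17 17 20
33 6 10
19 4 -6

Output[0,0]: The receptive field on the input at this output position is [1 5 1 / 0 3 1 / 4 5 1]. Elementwise product with the kernel and sum: 1·3 + 5·2 + 1·1 + 4·3 + 5·-2 + 1·1.
Output[0,1]: The receptive field on the input at this output position is [1 4 3 / 1 0 4 / 1 0 0]. Elementwise product with the kernel and sum: 1·3 + 4·2 + 3·1 + 1·3 + 0·-2 + 0·1.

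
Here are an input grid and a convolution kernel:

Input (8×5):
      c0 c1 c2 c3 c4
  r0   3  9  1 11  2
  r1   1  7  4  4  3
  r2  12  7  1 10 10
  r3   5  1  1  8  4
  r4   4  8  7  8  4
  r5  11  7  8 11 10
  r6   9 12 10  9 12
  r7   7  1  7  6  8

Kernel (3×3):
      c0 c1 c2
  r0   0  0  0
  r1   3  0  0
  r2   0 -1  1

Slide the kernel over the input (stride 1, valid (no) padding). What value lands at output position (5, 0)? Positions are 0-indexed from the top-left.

33

The receptive field on the input at this output position is [11 7 8 / 9 12 10 / 7 1 7]. Elementwise product with the kernel and sum: 9·3 + 1·-1 + 7·1.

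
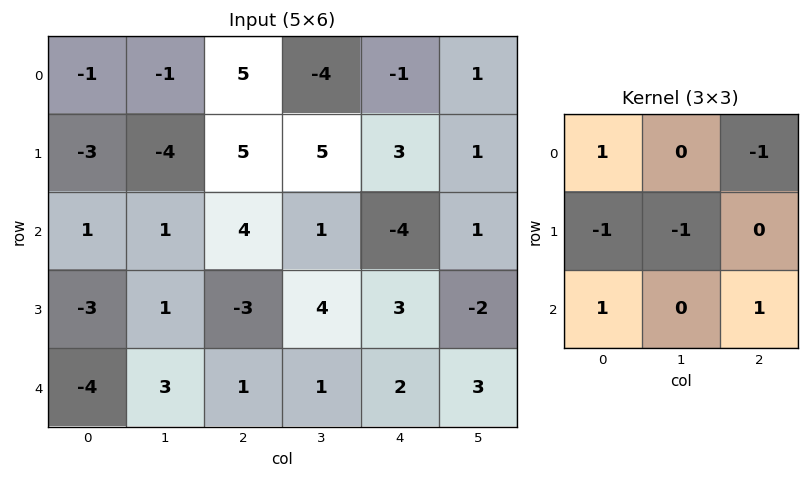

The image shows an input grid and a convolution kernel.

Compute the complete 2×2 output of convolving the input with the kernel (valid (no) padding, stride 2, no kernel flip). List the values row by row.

Output[0,0]: The receptive field on the input at this output position is [-1 -1 5 / -3 -4 5 / 1 1 4]. Elementwise product with the kernel and sum: -1·1 + 5·-1 + -3·-1 + -4·-1 + 1·1 + 4·1.
Output[0,1]: The receptive field on the input at this output position is [5 -4 -1 / 5 5 3 / 4 1 -4]. Elementwise product with the kernel and sum: 5·1 + -1·-1 + 5·-1 + 5·-1 + 4·1 + -4·1.

6 -4
-4 10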